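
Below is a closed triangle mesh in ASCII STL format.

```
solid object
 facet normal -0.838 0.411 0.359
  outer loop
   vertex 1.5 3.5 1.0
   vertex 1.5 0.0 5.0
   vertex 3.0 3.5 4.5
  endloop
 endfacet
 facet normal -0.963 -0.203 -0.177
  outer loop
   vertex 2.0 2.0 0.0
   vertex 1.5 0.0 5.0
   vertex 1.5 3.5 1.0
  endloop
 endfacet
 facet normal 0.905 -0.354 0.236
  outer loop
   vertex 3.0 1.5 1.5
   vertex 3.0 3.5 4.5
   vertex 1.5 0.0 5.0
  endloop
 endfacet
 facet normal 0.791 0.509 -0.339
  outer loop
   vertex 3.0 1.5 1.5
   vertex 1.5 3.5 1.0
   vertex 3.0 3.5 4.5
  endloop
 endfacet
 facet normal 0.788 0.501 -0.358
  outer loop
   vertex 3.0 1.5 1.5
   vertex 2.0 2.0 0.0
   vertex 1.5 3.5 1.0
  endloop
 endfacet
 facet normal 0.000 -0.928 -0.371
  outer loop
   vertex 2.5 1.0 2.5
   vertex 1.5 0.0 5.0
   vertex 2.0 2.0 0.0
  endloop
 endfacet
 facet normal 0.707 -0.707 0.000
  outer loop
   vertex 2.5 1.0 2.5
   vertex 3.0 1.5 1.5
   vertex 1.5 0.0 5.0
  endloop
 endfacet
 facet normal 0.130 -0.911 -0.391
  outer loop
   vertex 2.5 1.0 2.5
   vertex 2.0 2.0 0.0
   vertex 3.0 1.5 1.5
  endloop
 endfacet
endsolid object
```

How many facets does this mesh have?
8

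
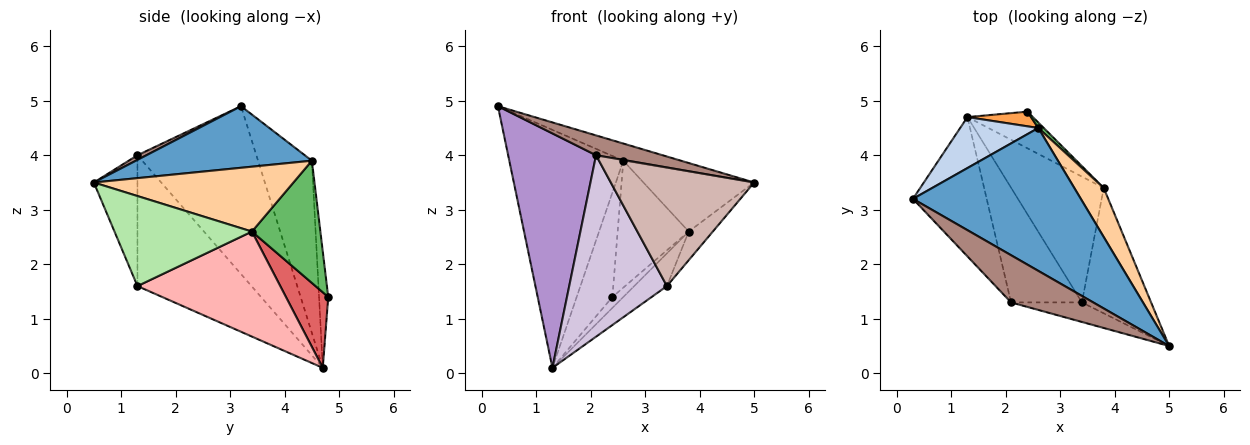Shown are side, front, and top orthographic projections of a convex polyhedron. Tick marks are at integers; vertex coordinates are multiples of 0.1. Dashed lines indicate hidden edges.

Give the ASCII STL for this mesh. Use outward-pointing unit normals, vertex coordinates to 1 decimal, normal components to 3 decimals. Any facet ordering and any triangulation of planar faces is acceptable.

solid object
 facet normal 0.342 0.112 0.933
  outer loop
   vertex 2.6 4.5 3.9
   vertex 0.3 3.2 4.9
   vertex 5.0 0.5 3.5
  endloop
 endfacet
 facet normal -0.419 0.888 0.190
  outer loop
   vertex 2.6 4.5 3.9
   vertex 1.3 4.7 0.1
   vertex 0.3 3.2 4.9
  endloop
 endfacet
 facet normal -0.247 0.960 0.135
  outer loop
   vertex 2.6 4.5 3.9
   vertex 2.4 4.8 1.4
   vertex 1.3 4.7 0.1
  endloop
 endfacet
 facet normal 0.813 0.451 0.369
  outer loop
   vertex 3.8 3.4 2.6
   vertex 2.6 4.5 3.9
   vertex 5.0 0.5 3.5
  endloop
 endfacet
 facet normal 0.693 0.720 0.031
  outer loop
   vertex 3.8 3.4 2.6
   vertex 2.4 4.8 1.4
   vertex 2.6 4.5 3.9
  endloop
 endfacet
 facet normal 0.785 0.138 -0.603
  outer loop
   vertex 3.8 3.4 2.6
   vertex 5.0 0.5 3.5
   vertex 3.4 1.3 1.6
  endloop
 endfacet
 facet normal 0.742 0.191 -0.643
  outer loop
   vertex 3.8 3.4 2.6
   vertex 1.3 4.7 0.1
   vertex 2.4 4.8 1.4
  endloop
 endfacet
 facet normal 0.740 0.169 -0.651
  outer loop
   vertex 3.8 3.4 2.6
   vertex 3.4 1.3 1.6
   vertex 1.3 4.7 0.1
  endloop
 endfacet
 facet normal -0.758 -0.561 -0.333
  outer loop
   vertex 2.1 1.3 4.0
   vertex 0.3 3.2 4.9
   vertex 1.3 4.7 0.1
  endloop
 endfacet
 facet normal -0.702 -0.602 -0.380
  outer loop
   vertex 2.1 1.3 4.0
   vertex 1.3 4.7 0.1
   vertex 3.4 1.3 1.6
  endloop
 endfacet
 facet normal 0.052 -0.387 0.921
  outer loop
   vertex 2.1 1.3 4.0
   vertex 5.0 0.5 3.5
   vertex 0.3 3.2 4.9
  endloop
 endfacet
 facet normal -0.288 -0.945 -0.156
  outer loop
   vertex 2.1 1.3 4.0
   vertex 3.4 1.3 1.6
   vertex 5.0 0.5 3.5
  endloop
 endfacet
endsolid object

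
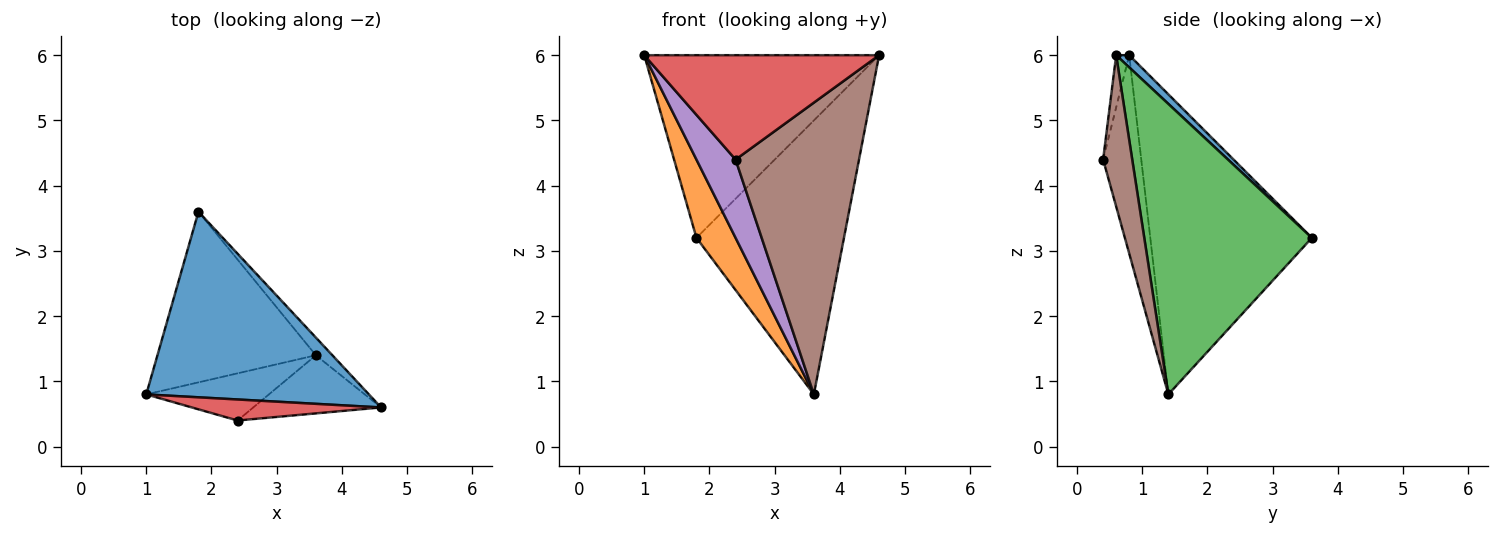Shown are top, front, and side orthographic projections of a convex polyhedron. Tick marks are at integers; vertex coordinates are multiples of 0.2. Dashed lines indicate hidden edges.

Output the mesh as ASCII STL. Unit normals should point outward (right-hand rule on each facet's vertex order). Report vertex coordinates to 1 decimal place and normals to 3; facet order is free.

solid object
 facet normal 0.039 0.701 0.712
  outer loop
   vertex 1.8 3.6 3.2
   vertex 1.0 0.8 6.0
   vertex 4.6 0.6 6.0
  endloop
 endfacet
 facet normal -0.865 -0.209 -0.457
  outer loop
   vertex 3.6 1.4 0.8
   vertex 1.0 0.8 6.0
   vertex 1.8 3.6 3.2
  endloop
 endfacet
 facet normal 0.750 0.660 -0.043
  outer loop
   vertex 3.6 1.4 0.8
   vertex 1.8 3.6 3.2
   vertex 4.6 0.6 6.0
  endloop
 endfacet
 facet normal -0.054 -0.979 0.197
  outer loop
   vertex 2.4 0.4 4.4
   vertex 4.6 0.6 6.0
   vertex 1.0 0.8 6.0
  endloop
 endfacet
 facet normal -0.641 -0.658 -0.396
  outer loop
   vertex 2.4 0.4 4.4
   vertex 1.0 0.8 6.0
   vertex 3.6 1.4 0.8
  endloop
 endfacet
 facet normal 0.225 -0.956 -0.190
  outer loop
   vertex 2.4 0.4 4.4
   vertex 3.6 1.4 0.8
   vertex 4.6 0.6 6.0
  endloop
 endfacet
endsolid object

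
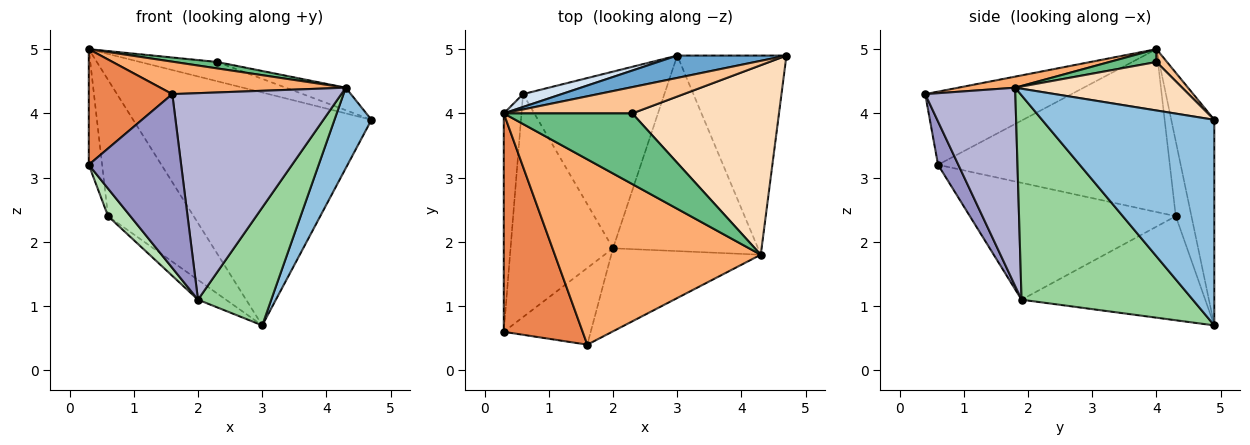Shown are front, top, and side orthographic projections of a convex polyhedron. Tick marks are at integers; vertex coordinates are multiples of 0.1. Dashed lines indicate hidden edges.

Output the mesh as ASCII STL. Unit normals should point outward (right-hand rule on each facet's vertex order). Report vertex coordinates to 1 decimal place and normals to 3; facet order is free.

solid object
 facet normal -0.177 0.980 0.094
  outer loop
   vertex 3.0 4.9 0.7
   vertex 0.3 4.0 5.0
   vertex 4.7 4.9 3.9
  endloop
 endfacet
 facet normal 0.868 -0.186 -0.461
  outer loop
   vertex 4.3 1.8 4.4
   vertex 3.0 4.9 0.7
   vertex 4.7 4.9 3.9
  endloop
 endfacet
 facet normal -0.993 0.057 -0.108
  outer loop
   vertex 0.6 4.3 2.4
   vertex 0.3 0.6 3.2
   vertex 0.3 4.0 5.0
  endloop
 endfacet
 facet normal -0.179 0.979 0.092
  outer loop
   vertex 0.6 4.3 2.4
   vertex 0.3 4.0 5.0
   vertex 3.0 4.9 0.7
  endloop
 endfacet
 facet normal -0.634 -0.362 0.683
  outer loop
   vertex 1.6 0.4 4.3
   vertex 0.3 4.0 5.0
   vertex 0.3 0.6 3.2
  endloop
 endfacet
 facet normal 0.053 -0.172 0.984
  outer loop
   vertex 1.6 0.4 4.3
   vertex 4.3 1.8 4.4
   vertex 0.3 4.0 5.0
  endloop
 endfacet
 facet normal 0.080 0.589 0.804
  outer loop
   vertex 2.3 4.0 4.8
   vertex 4.7 4.9 3.9
   vertex 0.3 4.0 5.0
  endloop
 endfacet
 facet normal 0.312 0.112 0.944
  outer loop
   vertex 2.3 4.0 4.8
   vertex 4.3 1.8 4.4
   vertex 4.7 4.9 3.9
  endloop
 endfacet
 facet normal 0.099 -0.090 0.991
  outer loop
   vertex 2.3 4.0 4.8
   vertex 0.3 4.0 5.0
   vertex 4.3 1.8 4.4
  endloop
 endfacet
 facet normal 0.770 -0.329 -0.547
  outer loop
   vertex 2.0 1.9 1.1
   vertex 3.0 4.9 0.7
   vertex 4.3 1.8 4.4
  endloop
 endfacet
 facet normal -0.749 -0.081 -0.657
  outer loop
   vertex 2.0 1.9 1.1
   vertex 0.3 0.6 3.2
   vertex 0.6 4.3 2.4
  endloop
 endfacet
 facet normal -0.591 0.090 -0.802
  outer loop
   vertex 2.0 1.9 1.1
   vertex 0.6 4.3 2.4
   vertex 3.0 4.9 0.7
  endloop
 endfacet
 facet normal 0.197 -0.897 -0.396
  outer loop
   vertex 2.0 1.9 1.1
   vertex 1.6 0.4 4.3
   vertex 0.3 0.6 3.2
  endloop
 endfacet
 facet normal 0.444 -0.832 -0.334
  outer loop
   vertex 2.0 1.9 1.1
   vertex 4.3 1.8 4.4
   vertex 1.6 0.4 4.3
  endloop
 endfacet
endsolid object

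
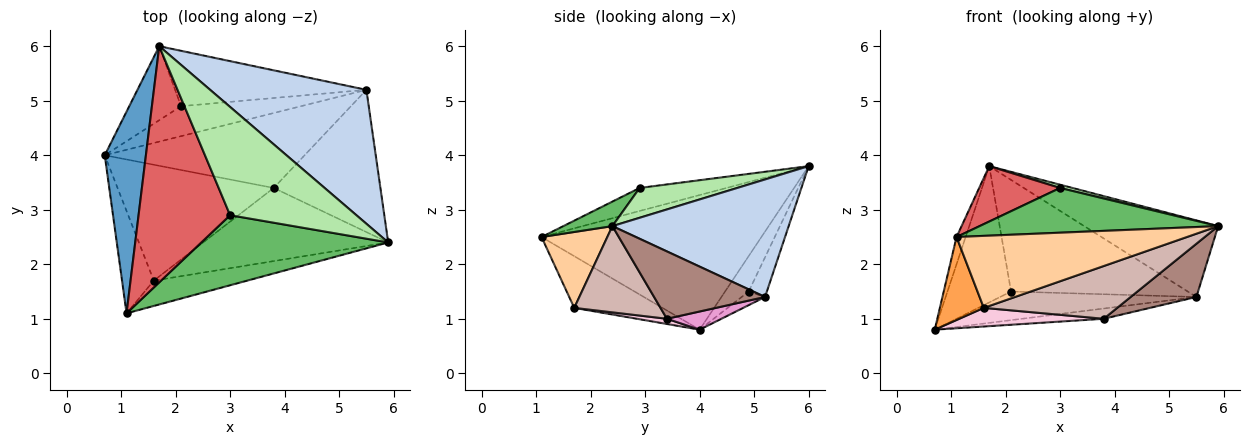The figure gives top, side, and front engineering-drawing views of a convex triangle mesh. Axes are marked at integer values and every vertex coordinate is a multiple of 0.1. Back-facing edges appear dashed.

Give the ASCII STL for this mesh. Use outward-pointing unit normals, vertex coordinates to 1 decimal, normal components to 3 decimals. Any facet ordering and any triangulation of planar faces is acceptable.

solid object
 facet normal -0.956 0.039 0.292
  outer loop
   vertex 1.7 6.0 3.8
   vertex 0.7 4.0 0.8
   vertex 1.1 1.1 2.5
  endloop
 endfacet
 facet normal 0.547 0.416 0.727
  outer loop
   vertex 5.5 5.2 1.4
   vertex 1.7 6.0 3.8
   vertex 5.9 2.4 2.7
  endloop
 endfacet
 facet normal -0.784 -0.391 -0.482
  outer loop
   vertex 1.6 1.7 1.2
   vertex 1.1 1.1 2.5
   vertex 0.7 4.0 0.8
  endloop
 endfacet
 facet normal 0.260 -0.911 -0.320
  outer loop
   vertex 1.6 1.7 1.2
   vertex 5.9 2.4 2.7
   vertex 1.1 1.1 2.5
  endloop
 endfacet
 facet normal 0.110 -0.535 0.838
  outer loop
   vertex 3.0 2.9 3.4
   vertex 1.1 1.1 2.5
   vertex 5.9 2.4 2.7
  endloop
 endfacet
 facet normal 0.230 -0.029 0.973
  outer loop
   vertex 3.0 2.9 3.4
   vertex 5.9 2.4 2.7
   vertex 1.7 6.0 3.8
  endloop
 endfacet
 facet normal -0.238 -0.222 0.946
  outer loop
   vertex 3.0 2.9 3.4
   vertex 1.7 6.0 3.8
   vertex 1.1 1.1 2.5
  endloop
 endfacet
 facet normal -0.310 0.835 -0.454
  outer loop
   vertex 2.1 4.9 1.5
   vertex 0.7 4.0 0.8
   vertex 1.7 6.0 3.8
  endloop
 endfacet
 facet normal -0.082 0.688 -0.721
  outer loop
   vertex 2.1 4.9 1.5
   vertex 5.5 5.2 1.4
   vertex 0.7 4.0 0.8
  endloop
 endfacet
 facet normal -0.092 0.892 -0.443
  outer loop
   vertex 2.1 4.9 1.5
   vertex 1.7 6.0 3.8
   vertex 5.5 5.2 1.4
  endloop
 endfacet
 facet normal 0.509 -0.302 -0.806
  outer loop
   vertex 3.8 3.4 1.0
   vertex 5.5 5.2 1.4
   vertex 5.9 2.4 2.7
  endloop
 endfacet
 facet normal 0.354 -0.547 -0.759
  outer loop
   vertex 3.8 3.4 1.0
   vertex 5.9 2.4 2.7
   vertex 1.6 1.7 1.2
  endloop
 endfacet
 facet normal 0.090 0.135 -0.987
  outer loop
   vertex 3.8 3.4 1.0
   vertex 0.7 4.0 0.8
   vertex 5.5 5.2 1.4
  endloop
 endfacet
 facet normal 0.033 -0.159 -0.987
  outer loop
   vertex 3.8 3.4 1.0
   vertex 1.6 1.7 1.2
   vertex 0.7 4.0 0.8
  endloop
 endfacet
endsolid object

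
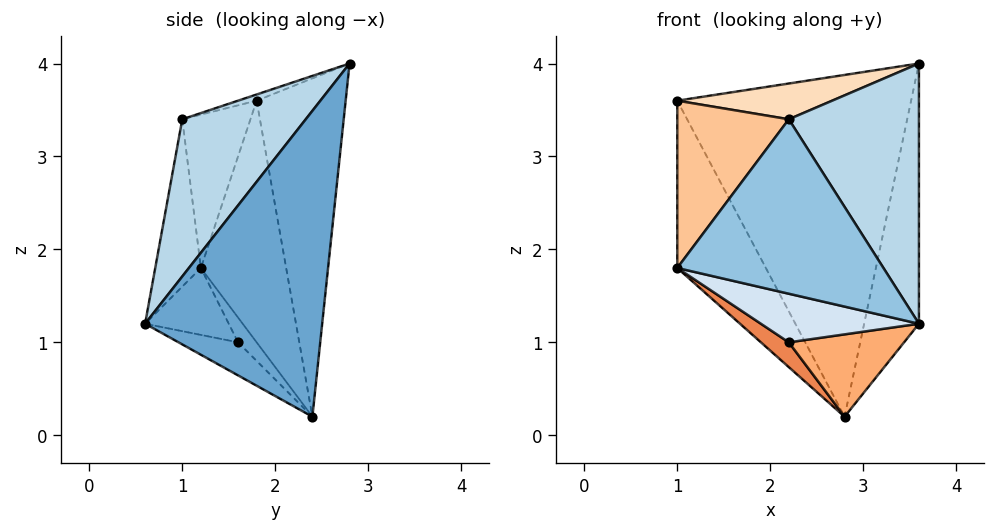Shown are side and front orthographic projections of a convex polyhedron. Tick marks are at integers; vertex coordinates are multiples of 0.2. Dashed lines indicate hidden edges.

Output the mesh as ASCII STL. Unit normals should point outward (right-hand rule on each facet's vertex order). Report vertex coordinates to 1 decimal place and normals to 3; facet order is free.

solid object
 facet normal 0.931 0.288 -0.226
  outer loop
   vertex 2.8 2.4 0.2
   vertex 3.6 2.8 4.0
   vertex 3.6 0.6 1.2
  endloop
 endfacet
 facet normal -0.216 -0.976 0.040
  outer loop
   vertex 2.2 1.0 3.4
   vertex 1.0 1.2 1.8
   vertex 3.6 0.6 1.2
  endloop
 endfacet
 facet normal 0.598 -0.630 0.495
  outer loop
   vertex 2.2 1.0 3.4
   vertex 3.6 0.6 1.2
   vertex 3.6 2.8 4.0
  endloop
 endfacet
 facet normal -0.308 -0.582 -0.753
  outer loop
   vertex 2.2 1.6 1.0
   vertex 3.6 0.6 1.2
   vertex 1.0 1.2 1.8
  endloop
 endfacet
 facet normal -0.347 -0.520 -0.780
  outer loop
   vertex 2.2 1.6 1.0
   vertex 1.0 1.2 1.8
   vertex 2.8 2.4 0.2
  endloop
 endfacet
 facet normal -0.289 -0.560 -0.777
  outer loop
   vertex 2.2 1.6 1.0
   vertex 2.8 2.4 0.2
   vertex 3.6 0.6 1.2
  endloop
 endfacet
 facet normal -0.502 -0.821 0.274
  outer loop
   vertex 1.0 1.8 3.6
   vertex 1.0 1.2 1.8
   vertex 2.2 1.0 3.4
  endloop
 endfacet
 facet normal -0.035 -0.291 0.956
  outer loop
   vertex 1.0 1.8 3.6
   vertex 2.2 1.0 3.4
   vertex 3.6 2.8 4.0
  endloop
 endfacet
 facet normal -0.674 0.700 -0.233
  outer loop
   vertex 1.0 1.8 3.6
   vertex 2.8 2.4 0.2
   vertex 1.0 1.2 1.8
  endloop
 endfacet
 facet normal -0.356 0.934 -0.023
  outer loop
   vertex 1.0 1.8 3.6
   vertex 3.6 2.8 4.0
   vertex 2.8 2.4 0.2
  endloop
 endfacet
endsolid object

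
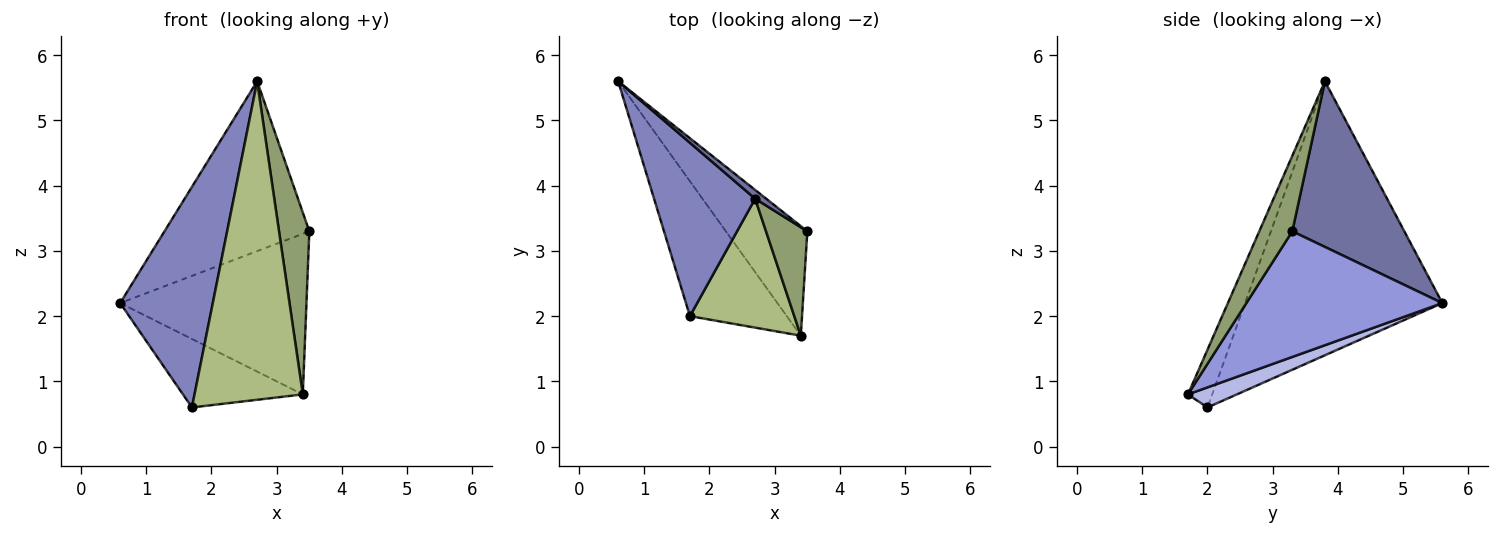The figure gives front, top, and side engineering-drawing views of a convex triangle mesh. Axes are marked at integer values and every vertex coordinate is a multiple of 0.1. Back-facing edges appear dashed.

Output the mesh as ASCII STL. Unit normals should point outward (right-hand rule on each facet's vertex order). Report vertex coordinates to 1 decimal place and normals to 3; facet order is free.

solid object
 facet normal 0.611 0.790 0.041
  outer loop
   vertex 2.7 3.8 5.6
   vertex 3.5 3.3 3.3
   vertex 0.6 5.6 2.2
  endloop
 endfacet
 facet normal -0.859 -0.403 0.317
  outer loop
   vertex 2.7 3.8 5.6
   vertex 0.6 5.6 2.2
   vertex 1.7 2.0 0.6
  endloop
 endfacet
 facet normal 0.656 0.624 -0.425
  outer loop
   vertex 3.4 1.7 0.8
   vertex 0.6 5.6 2.2
   vertex 3.5 3.3 3.3
  endloop
 endfacet
 facet normal 0.182 0.445 -0.877
  outer loop
   vertex 3.4 1.7 0.8
   vertex 1.7 2.0 0.6
   vertex 0.6 5.6 2.2
  endloop
 endfacet
 facet normal 0.683 -0.627 0.374
  outer loop
   vertex 3.4 1.7 0.8
   vertex 3.5 3.3 3.3
   vertex 2.7 3.8 5.6
  endloop
 endfacet
 facet normal -0.203 -0.908 0.367
  outer loop
   vertex 3.4 1.7 0.8
   vertex 2.7 3.8 5.6
   vertex 1.7 2.0 0.6
  endloop
 endfacet
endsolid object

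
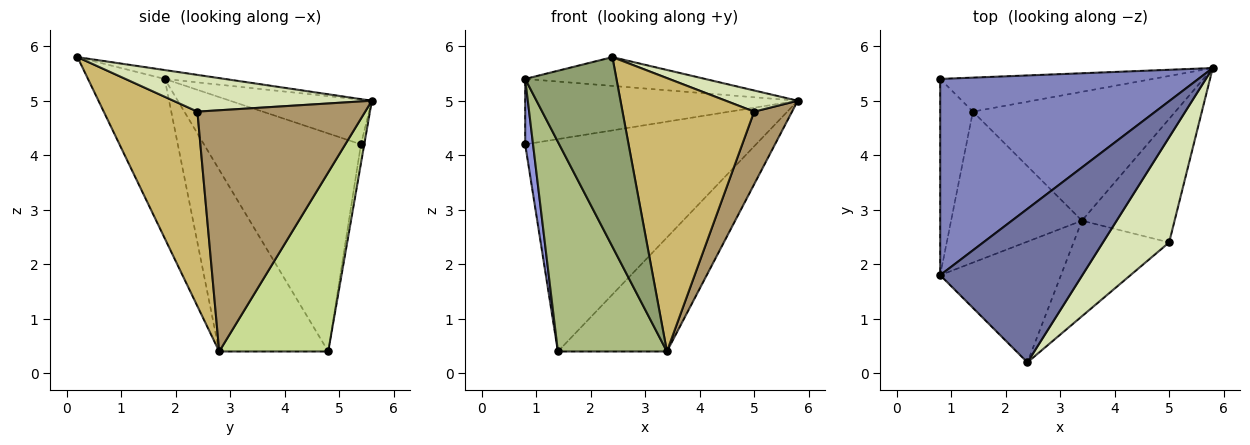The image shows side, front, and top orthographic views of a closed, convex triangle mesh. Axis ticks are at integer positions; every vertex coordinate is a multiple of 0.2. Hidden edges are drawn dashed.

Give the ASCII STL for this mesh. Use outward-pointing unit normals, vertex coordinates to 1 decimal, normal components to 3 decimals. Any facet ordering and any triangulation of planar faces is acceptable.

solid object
 facet normal -0.061 0.184 0.981
  outer loop
   vertex 2.4 0.2 5.8
   vertex 5.8 5.6 5.0
   vertex 0.8 1.8 5.4
  endloop
 endfacet
 facet normal -0.162 0.312 0.936
  outer loop
   vertex 0.8 5.4 4.2
   vertex 0.8 1.8 5.4
   vertex 5.8 5.6 5.0
  endloop
 endfacet
 facet normal -0.988 -0.049 -0.148
  outer loop
   vertex 0.8 5.4 4.2
   vertex 1.4 4.8 0.4
   vertex 0.8 1.8 5.4
  endloop
 endfacet
 facet normal -0.014 0.987 -0.158
  outer loop
   vertex 0.8 5.4 4.2
   vertex 5.8 5.6 5.0
   vertex 1.4 4.8 0.4
  endloop
 endfacet
 facet normal -0.578 -0.688 -0.438
  outer loop
   vertex 3.4 2.8 0.4
   vertex 2.4 0.2 5.8
   vertex 0.8 1.8 5.4
  endloop
 endfacet
 facet normal -0.630 -0.630 -0.454
  outer loop
   vertex 3.4 2.8 0.4
   vertex 0.8 1.8 5.4
   vertex 1.4 4.8 0.4
  endloop
 endfacet
 facet normal 0.552 0.552 -0.624
  outer loop
   vertex 3.4 2.8 0.4
   vertex 1.4 4.8 0.4
   vertex 5.8 5.6 5.0
  endloop
 endfacet
 facet normal 0.478 -0.173 0.861
  outer loop
   vertex 5.0 2.4 4.8
   vertex 5.8 5.6 5.0
   vertex 2.4 0.2 5.8
  endloop
 endfacet
 facet normal 0.913 -0.206 -0.351
  outer loop
   vertex 5.0 2.4 4.8
   vertex 3.4 2.8 0.4
   vertex 5.8 5.6 5.0
  endloop
 endfacet
 facet normal 0.558 -0.784 -0.274
  outer loop
   vertex 5.0 2.4 4.8
   vertex 2.4 0.2 5.8
   vertex 3.4 2.8 0.4
  endloop
 endfacet
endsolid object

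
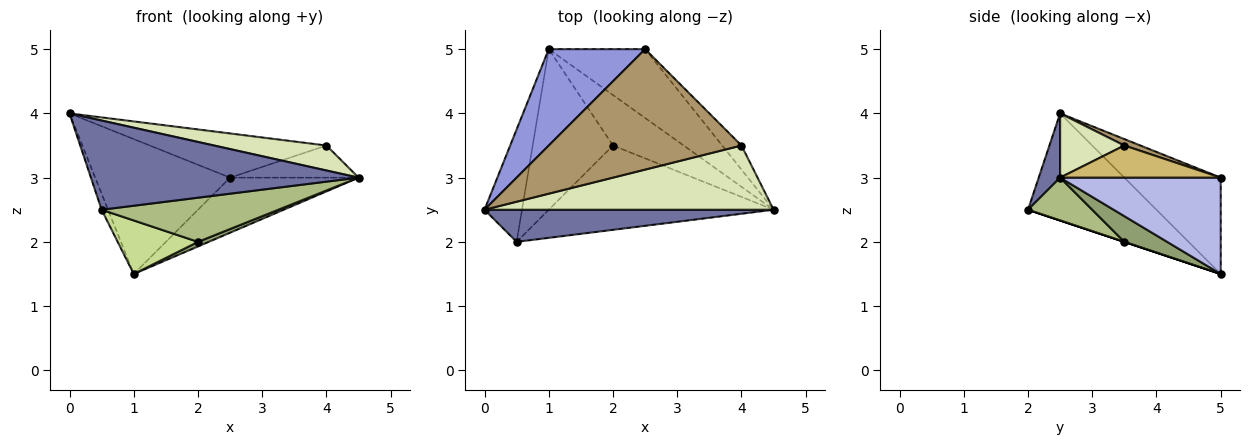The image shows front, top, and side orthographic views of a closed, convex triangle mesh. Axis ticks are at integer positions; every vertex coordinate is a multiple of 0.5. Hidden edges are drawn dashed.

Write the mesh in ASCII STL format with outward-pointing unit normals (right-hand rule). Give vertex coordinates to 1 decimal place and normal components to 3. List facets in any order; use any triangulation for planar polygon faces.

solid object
 facet normal 0.075 -0.938 0.338
  outer loop
   vertex 0.5 2.0 2.5
   vertex 4.5 2.5 3.0
   vertex 0.0 2.5 4.0
  endloop
 endfacet
 facet normal -0.943 0.047 -0.330
  outer loop
   vertex 0.5 2.0 2.5
   vertex 0.0 2.5 4.0
   vertex 1.0 5.0 1.5
  endloop
 endfacet
 facet normal -0.503 0.704 0.503
  outer loop
   vertex 2.5 5.0 3.0
   vertex 1.0 5.0 1.5
   vertex 0.0 2.5 4.0
  endloop
 endfacet
 facet normal 0.615 0.492 -0.615
  outer loop
   vertex 2.5 5.0 3.0
   vertex 4.5 2.5 3.0
   vertex 1.0 5.0 1.5
  endloop
 endfacet
 facet normal 0.341 -0.085 -0.936
  outer loop
   vertex 2.0 3.5 2.0
   vertex 1.0 5.0 1.5
   vertex 4.5 2.5 3.0
  endloop
 endfacet
 facet normal 0.166 -0.458 -0.873
  outer loop
   vertex 2.0 3.5 2.0
   vertex 4.5 2.5 3.0
   vertex 0.5 2.0 2.5
  endloop
 endfacet
 facet normal 0.000 -0.316 -0.949
  outer loop
   vertex 2.0 3.5 2.0
   vertex 0.5 2.0 2.5
   vertex 1.0 5.0 1.5
  endloop
 endfacet
 facet normal 0.203 -0.355 0.913
  outer loop
   vertex 4.0 3.5 3.5
   vertex 0.0 2.5 4.0
   vertex 4.5 2.5 3.0
  endloop
 endfacet
 facet normal 0.031 0.344 0.938
  outer loop
   vertex 4.0 3.5 3.5
   vertex 2.5 5.0 3.0
   vertex 0.0 2.5 4.0
  endloop
 endfacet
 facet normal 0.707 0.566 -0.424
  outer loop
   vertex 4.0 3.5 3.5
   vertex 4.5 2.5 3.0
   vertex 2.5 5.0 3.0
  endloop
 endfacet
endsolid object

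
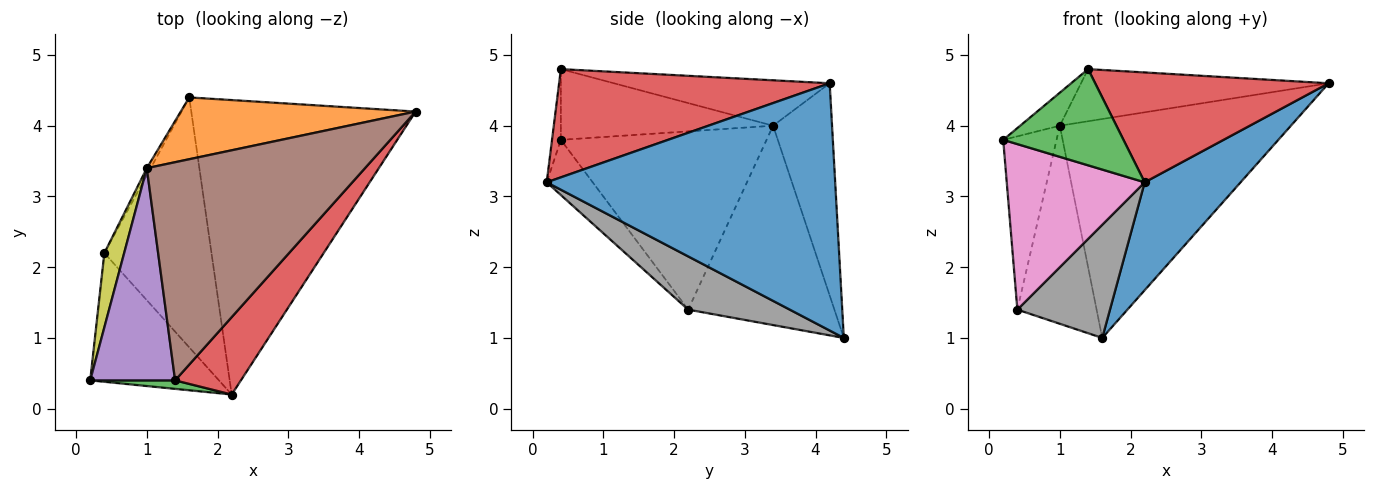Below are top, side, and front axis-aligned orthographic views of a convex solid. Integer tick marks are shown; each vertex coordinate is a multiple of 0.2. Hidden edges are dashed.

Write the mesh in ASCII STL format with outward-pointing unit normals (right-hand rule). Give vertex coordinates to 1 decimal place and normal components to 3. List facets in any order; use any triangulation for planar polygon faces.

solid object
 facet normal 0.719 -0.239 -0.652
  outer loop
   vertex 2.2 0.2 3.2
   vertex 1.6 4.4 1.0
   vertex 4.8 4.2 4.6
  endloop
 endfacet
 facet normal -0.238 0.935 0.264
  outer loop
   vertex 1.0 3.4 4.0
   vertex 4.8 4.2 4.6
   vertex 1.6 4.4 1.0
  endloop
 endfacet
 facet normal -0.073 -0.993 0.088
  outer loop
   vertex 1.4 0.4 4.8
   vertex 0.2 0.4 3.8
   vertex 2.2 0.2 3.2
  endloop
 endfacet
 facet normal 0.688 -0.593 0.418
  outer loop
   vertex 1.4 0.4 4.8
   vertex 2.2 0.2 3.2
   vertex 4.8 4.2 4.6
  endloop
 endfacet
 facet normal -0.636 0.119 0.763
  outer loop
   vertex 1.4 0.4 4.8
   vertex 1.0 3.4 4.0
   vertex 0.2 0.4 3.8
  endloop
 endfacet
 facet normal -0.198 0.228 0.953
  outer loop
   vertex 1.4 0.4 4.8
   vertex 4.8 4.2 4.6
   vertex 1.0 3.4 4.0
  endloop
 endfacet
 facet normal -0.254 -0.763 -0.594
  outer loop
   vertex 0.4 2.2 1.4
   vertex 2.2 0.2 3.2
   vertex 0.2 0.4 3.8
  endloop
 endfacet
 facet normal 0.412 -0.376 -0.830
  outer loop
   vertex 0.4 2.2 1.4
   vertex 1.6 4.4 1.0
   vertex 2.2 0.2 3.2
  endloop
 endfacet
 facet normal -0.962 0.250 0.107
  outer loop
   vertex 0.4 2.2 1.4
   vertex 0.2 0.4 3.8
   vertex 1.0 3.4 4.0
  endloop
 endfacet
 facet normal -0.879 0.476 -0.017
  outer loop
   vertex 0.4 2.2 1.4
   vertex 1.0 3.4 4.0
   vertex 1.6 4.4 1.0
  endloop
 endfacet
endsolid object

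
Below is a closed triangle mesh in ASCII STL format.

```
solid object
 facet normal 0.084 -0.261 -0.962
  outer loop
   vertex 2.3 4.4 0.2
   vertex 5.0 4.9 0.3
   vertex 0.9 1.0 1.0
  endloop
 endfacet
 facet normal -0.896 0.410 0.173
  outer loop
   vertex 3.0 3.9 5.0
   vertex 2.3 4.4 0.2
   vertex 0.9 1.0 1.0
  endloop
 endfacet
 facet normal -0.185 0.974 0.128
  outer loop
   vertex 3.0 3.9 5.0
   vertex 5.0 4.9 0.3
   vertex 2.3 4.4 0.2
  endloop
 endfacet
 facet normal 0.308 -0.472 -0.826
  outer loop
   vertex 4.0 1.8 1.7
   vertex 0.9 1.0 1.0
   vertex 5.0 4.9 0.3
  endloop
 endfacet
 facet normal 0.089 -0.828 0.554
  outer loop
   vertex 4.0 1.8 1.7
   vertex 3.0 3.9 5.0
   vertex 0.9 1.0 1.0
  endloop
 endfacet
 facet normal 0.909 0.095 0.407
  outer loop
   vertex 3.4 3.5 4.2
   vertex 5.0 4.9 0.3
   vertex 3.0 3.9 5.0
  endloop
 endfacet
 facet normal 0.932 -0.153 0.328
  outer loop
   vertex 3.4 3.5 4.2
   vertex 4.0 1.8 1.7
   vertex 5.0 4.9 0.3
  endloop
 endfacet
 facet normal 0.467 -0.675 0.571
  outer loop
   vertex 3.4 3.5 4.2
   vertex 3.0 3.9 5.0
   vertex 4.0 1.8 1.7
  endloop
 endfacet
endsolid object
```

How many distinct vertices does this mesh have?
6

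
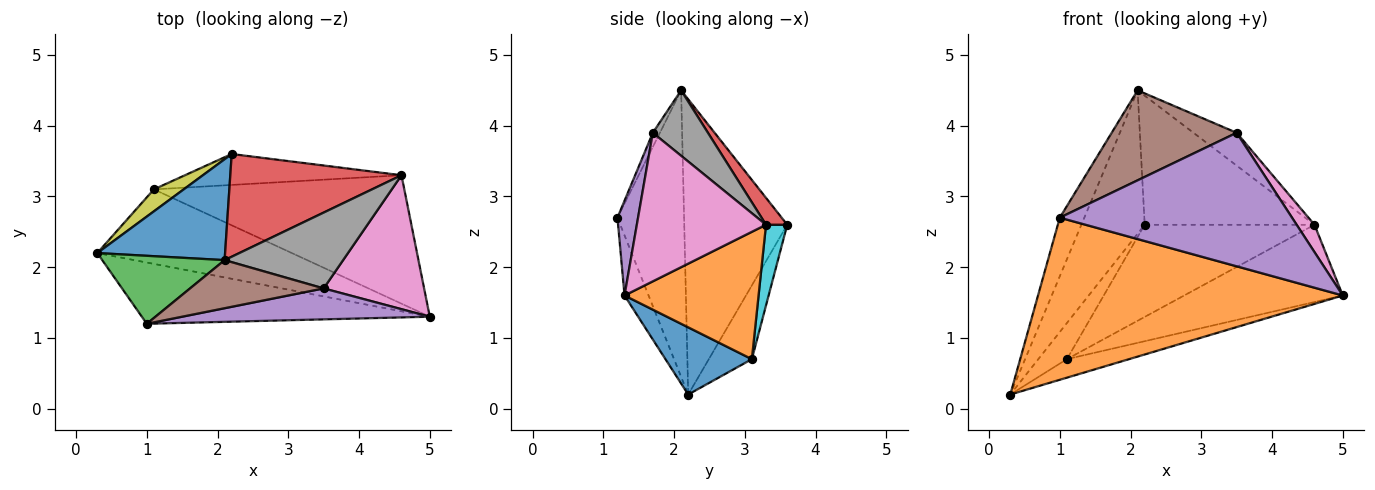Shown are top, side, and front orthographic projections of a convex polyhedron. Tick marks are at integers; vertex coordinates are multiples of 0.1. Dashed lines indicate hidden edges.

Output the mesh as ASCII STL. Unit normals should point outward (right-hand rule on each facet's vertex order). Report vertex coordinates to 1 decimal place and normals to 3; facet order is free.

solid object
 facet normal -0.799 0.492 0.346
  outer loop
   vertex 2.1 2.1 4.5
   vertex 2.2 3.6 2.6
   vertex 0.3 2.2 0.2
  endloop
 endfacet
 facet normal -0.074 -0.933 -0.353
  outer loop
   vertex 1.0 1.2 2.7
   vertex 0.3 2.2 0.2
   vertex 5.0 1.3 1.6
  endloop
 endfacet
 facet normal -0.871 0.320 0.372
  outer loop
   vertex 1.0 1.2 2.7
   vertex 2.1 2.1 4.5
   vertex 0.3 2.2 0.2
  endloop
 endfacet
 facet normal 0.097 0.779 0.620
  outer loop
   vertex 4.6 3.3 2.6
   vertex 2.2 3.6 2.6
   vertex 2.1 2.1 4.5
  endloop
 endfacet
 facet normal 0.086 -0.971 0.225
  outer loop
   vertex 3.5 1.7 3.9
   vertex 1.0 1.2 2.7
   vertex 5.0 1.3 1.6
  endloop
 endfacet
 facet normal -0.050 -0.881 0.471
  outer loop
   vertex 3.5 1.7 3.9
   vertex 2.1 2.1 4.5
   vertex 1.0 1.2 2.7
  endloop
 endfacet
 facet normal 0.823 -0.114 0.557
  outer loop
   vertex 3.5 1.7 3.9
   vertex 5.0 1.3 1.6
   vertex 4.6 3.3 2.6
  endloop
 endfacet
 facet normal 0.452 0.354 0.819
  outer loop
   vertex 3.5 1.7 3.9
   vertex 4.6 3.3 2.6
   vertex 2.1 2.1 4.5
  endloop
 endfacet
 facet normal -0.789 0.524 0.319
  outer loop
   vertex 1.1 3.1 0.7
   vertex 0.3 2.2 0.2
   vertex 2.2 3.6 2.6
  endloop
 endfacet
 facet normal 0.118 0.941 -0.316
  outer loop
   vertex 1.1 3.1 0.7
   vertex 2.2 3.6 2.6
   vertex 4.6 3.3 2.6
  endloop
 endfacet
 facet normal 0.318 0.229 -0.920
  outer loop
   vertex 1.1 3.1 0.7
   vertex 5.0 1.3 1.6
   vertex 0.3 2.2 0.2
  endloop
 endfacet
 facet normal 0.399 0.473 -0.786
  outer loop
   vertex 1.1 3.1 0.7
   vertex 4.6 3.3 2.6
   vertex 5.0 1.3 1.6
  endloop
 endfacet
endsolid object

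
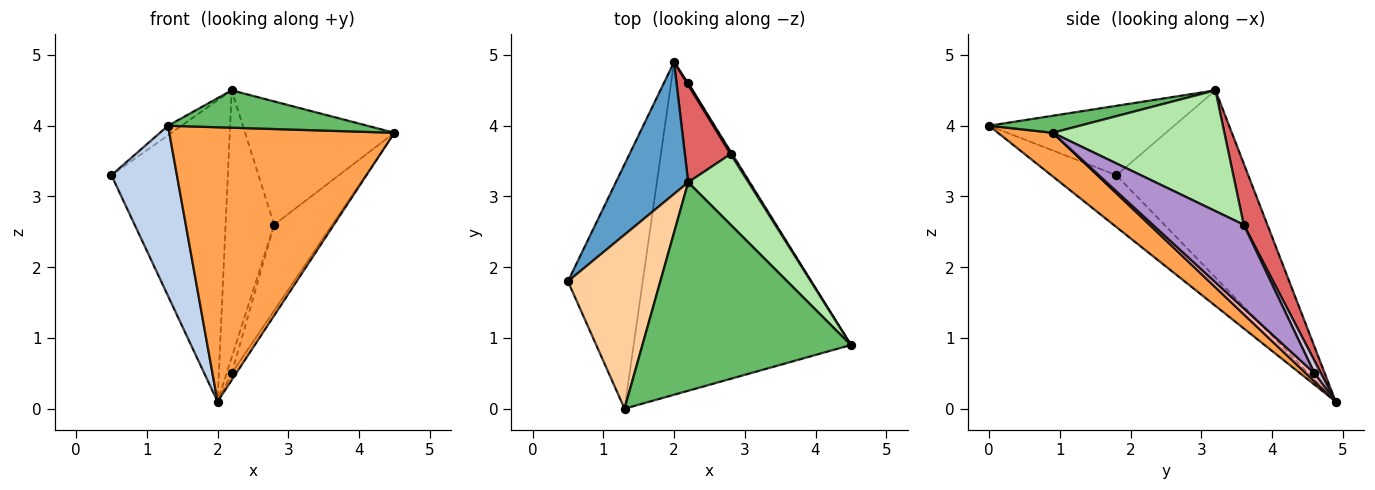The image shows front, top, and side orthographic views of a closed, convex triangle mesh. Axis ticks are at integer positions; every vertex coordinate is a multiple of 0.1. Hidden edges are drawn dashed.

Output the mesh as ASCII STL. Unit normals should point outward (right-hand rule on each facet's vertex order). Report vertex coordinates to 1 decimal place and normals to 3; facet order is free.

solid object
 facet normal -0.720 0.636 0.278
  outer loop
   vertex 2.2 3.2 4.5
   vertex 2.0 4.9 0.1
   vertex 0.5 1.8 3.3
  endloop
 endfacet
 facet normal -0.494 -0.497 -0.713
  outer loop
   vertex 1.3 0.0 4.0
   vertex 0.5 1.8 3.3
   vertex 2.0 4.9 0.1
  endloop
 endfacet
 facet normal 0.153 -0.629 -0.762
  outer loop
   vertex 1.3 0.0 4.0
   vertex 2.0 4.9 0.1
   vertex 4.5 0.9 3.9
  endloop
 endfacet
 facet normal -0.600 0.044 0.799
  outer loop
   vertex 1.3 0.0 4.0
   vertex 2.2 3.2 4.5
   vertex 0.5 1.8 3.3
  endloop
 endfacet
 facet normal 0.080 -0.176 0.981
  outer loop
   vertex 1.3 0.0 4.0
   vertex 4.5 0.9 3.9
   vertex 2.2 3.2 4.5
  endloop
 endfacet
 facet normal 0.706 0.614 0.352
  outer loop
   vertex 2.8 3.6 2.6
   vertex 2.2 3.2 4.5
   vertex 4.5 0.9 3.9
  endloop
 endfacet
 facet normal 0.416 0.854 0.311
  outer loop
   vertex 2.8 3.6 2.6
   vertex 2.0 4.9 0.1
   vertex 2.2 3.2 4.5
  endloop
 endfacet
 facet normal 0.882 0.460 -0.096
  outer loop
   vertex 2.2 4.6 0.5
   vertex 4.5 0.9 3.9
   vertex 2.0 4.9 0.1
  endloop
 endfacet
 facet normal 0.843 0.538 0.015
  outer loop
   vertex 2.2 4.6 0.5
   vertex 2.8 3.6 2.6
   vertex 4.5 0.9 3.9
  endloop
 endfacet
 facet normal 0.786 0.615 0.068
  outer loop
   vertex 2.2 4.6 0.5
   vertex 2.0 4.9 0.1
   vertex 2.8 3.6 2.6
  endloop
 endfacet
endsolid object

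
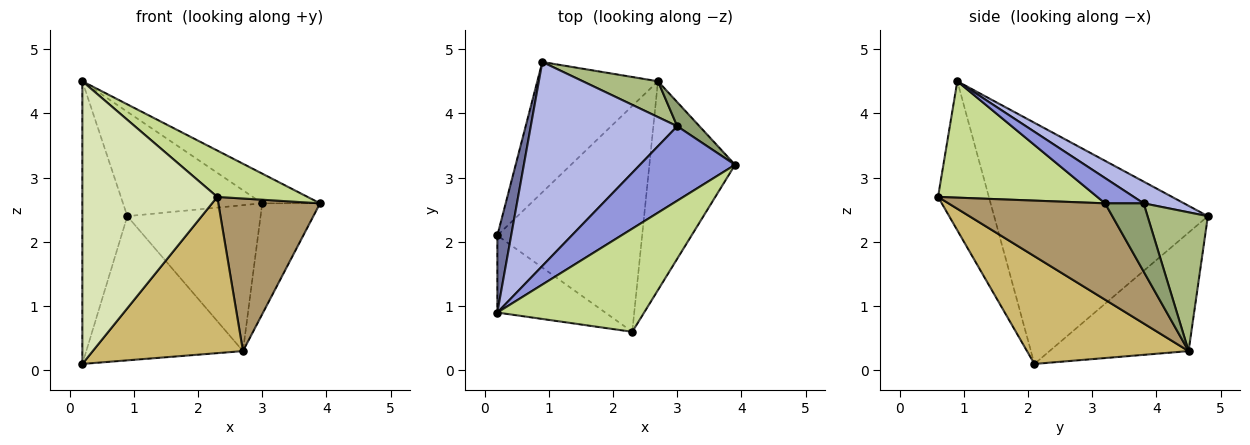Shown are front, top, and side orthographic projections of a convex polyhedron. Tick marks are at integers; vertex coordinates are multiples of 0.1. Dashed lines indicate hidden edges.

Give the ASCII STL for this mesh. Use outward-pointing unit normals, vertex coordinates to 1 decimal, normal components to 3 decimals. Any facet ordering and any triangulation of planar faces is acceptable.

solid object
 facet normal -0.977 0.206 0.056
  outer loop
   vertex 0.2 2.1 0.1
   vertex 0.2 0.9 4.5
   vertex 0.9 4.8 2.4
  endloop
 endfacet
 facet normal -0.550 0.620 -0.560
  outer loop
   vertex 2.7 4.5 0.3
   vertex 0.2 2.1 0.1
   vertex 0.9 4.8 2.4
  endloop
 endfacet
 facet normal 0.240 0.359 0.902
  outer loop
   vertex 3.0 3.8 2.6
   vertex 0.2 0.9 4.5
   vertex 3.9 3.2 2.6
  endloop
 endfacet
 facet normal 0.131 0.452 0.883
  outer loop
   vertex 3.0 3.8 2.6
   vertex 0.9 4.8 2.4
   vertex 0.2 0.9 4.5
  endloop
 endfacet
 facet normal 0.546 0.819 0.178
  outer loop
   vertex 3.0 3.8 2.6
   vertex 3.9 3.2 2.6
   vertex 2.7 4.5 0.3
  endloop
 endfacet
 facet normal 0.403 0.889 0.218
  outer loop
   vertex 3.0 3.8 2.6
   vertex 2.7 4.5 0.3
   vertex 0.9 4.8 2.4
  endloop
 endfacet
 facet normal 0.586 -0.332 0.739
  outer loop
   vertex 2.3 0.6 2.7
   vertex 3.9 3.2 2.6
   vertex 0.2 0.9 4.5
  endloop
 endfacet
 facet normal -0.342 -0.907 -0.247
  outer loop
   vertex 2.3 0.6 2.7
   vertex 0.2 0.9 4.5
   vertex 0.2 2.1 0.1
  endloop
 endfacet
 facet normal 0.672 -0.437 -0.598
  outer loop
   vertex 2.3 0.6 2.7
   vertex 2.7 4.5 0.3
   vertex 3.9 3.2 2.6
  endloop
 endfacet
 facet normal 0.522 -0.485 -0.702
  outer loop
   vertex 2.3 0.6 2.7
   vertex 0.2 2.1 0.1
   vertex 2.7 4.5 0.3
  endloop
 endfacet
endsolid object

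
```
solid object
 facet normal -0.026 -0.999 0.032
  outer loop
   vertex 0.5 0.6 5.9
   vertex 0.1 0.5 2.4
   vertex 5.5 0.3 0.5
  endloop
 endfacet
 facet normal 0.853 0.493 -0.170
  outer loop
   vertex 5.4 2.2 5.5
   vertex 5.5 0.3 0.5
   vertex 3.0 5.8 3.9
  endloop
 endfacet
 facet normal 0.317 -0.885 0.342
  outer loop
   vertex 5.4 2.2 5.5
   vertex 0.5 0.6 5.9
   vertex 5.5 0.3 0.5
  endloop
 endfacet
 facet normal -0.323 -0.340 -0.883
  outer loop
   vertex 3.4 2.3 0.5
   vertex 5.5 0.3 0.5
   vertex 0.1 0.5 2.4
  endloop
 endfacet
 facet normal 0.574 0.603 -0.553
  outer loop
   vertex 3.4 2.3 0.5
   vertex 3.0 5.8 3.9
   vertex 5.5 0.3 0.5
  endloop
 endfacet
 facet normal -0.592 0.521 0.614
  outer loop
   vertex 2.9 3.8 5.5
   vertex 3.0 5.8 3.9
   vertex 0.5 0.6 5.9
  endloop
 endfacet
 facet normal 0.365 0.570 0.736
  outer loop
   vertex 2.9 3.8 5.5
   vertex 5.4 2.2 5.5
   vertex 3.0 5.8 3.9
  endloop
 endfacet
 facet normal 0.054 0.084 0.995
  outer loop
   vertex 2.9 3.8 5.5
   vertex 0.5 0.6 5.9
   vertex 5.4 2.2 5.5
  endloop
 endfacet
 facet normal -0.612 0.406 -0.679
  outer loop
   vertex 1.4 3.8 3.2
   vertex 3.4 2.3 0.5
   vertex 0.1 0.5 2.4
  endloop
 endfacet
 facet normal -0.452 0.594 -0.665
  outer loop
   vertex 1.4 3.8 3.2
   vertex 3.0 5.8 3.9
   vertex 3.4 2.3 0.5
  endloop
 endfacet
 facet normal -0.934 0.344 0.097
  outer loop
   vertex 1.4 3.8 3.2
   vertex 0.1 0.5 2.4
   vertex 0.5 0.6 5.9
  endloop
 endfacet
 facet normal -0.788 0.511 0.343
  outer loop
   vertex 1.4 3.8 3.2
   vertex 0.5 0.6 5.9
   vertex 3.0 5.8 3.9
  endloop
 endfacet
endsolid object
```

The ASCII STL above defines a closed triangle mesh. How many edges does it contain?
18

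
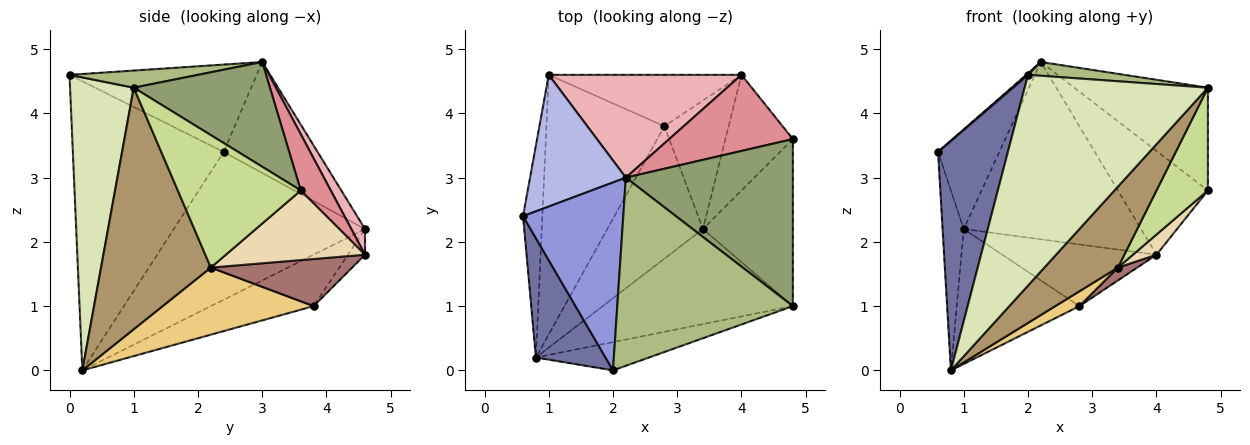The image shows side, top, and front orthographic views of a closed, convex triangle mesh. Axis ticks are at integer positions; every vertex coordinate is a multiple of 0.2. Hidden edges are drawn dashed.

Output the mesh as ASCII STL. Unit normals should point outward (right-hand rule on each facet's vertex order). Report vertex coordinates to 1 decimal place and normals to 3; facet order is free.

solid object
 facet normal -0.887 -0.410 0.213
  outer loop
   vertex 0.8 0.2 0.0
   vertex 2.0 0.0 4.6
   vertex 0.6 2.4 3.4
  endloop
 endfacet
 facet normal -0.986 0.109 -0.129
  outer loop
   vertex 1.0 4.6 2.2
   vertex 0.8 0.2 0.0
   vertex 0.6 2.4 3.4
  endloop
 endfacet
 facet normal -0.657 -0.006 0.754
  outer loop
   vertex 2.2 3.0 4.8
   vertex 0.6 2.4 3.4
   vertex 2.0 0.0 4.6
  endloop
 endfacet
 facet normal -0.679 0.443 0.586
  outer loop
   vertex 2.2 3.0 4.8
   vertex 1.0 4.6 2.2
   vertex 0.6 2.4 3.4
  endloop
 endfacet
 facet normal 0.471 0.462 0.751
  outer loop
   vertex 4.8 1.0 4.4
   vertex 4.8 3.6 2.8
   vertex 2.2 3.0 4.8
  endloop
 endfacet
 facet normal 0.097 -0.073 0.993
  outer loop
   vertex 4.8 1.0 4.4
   vertex 2.2 3.0 4.8
   vertex 2.0 0.0 4.6
  endloop
 endfacet
 facet normal 0.782 -0.327 -0.531
  outer loop
   vertex 4.8 1.0 4.4
   vertex 3.4 2.2 1.6
   vertex 4.8 3.6 2.8
  endloop
 endfacet
 facet normal 0.326 -0.937 -0.126
  outer loop
   vertex 4.8 1.0 4.4
   vertex 2.0 0.0 4.6
   vertex 0.8 0.2 0.0
  endloop
 endfacet
 facet normal 0.695 -0.466 -0.547
  outer loop
   vertex 4.8 1.0 4.4
   vertex 0.8 0.2 0.0
   vertex 3.4 2.2 1.6
  endloop
 endfacet
 facet normal -0.361 0.430 -0.828
  outer loop
   vertex 2.8 3.8 1.0
   vertex 0.8 0.2 0.0
   vertex 1.0 4.6 2.2
  endloop
 endfacet
 facet normal 0.572 -0.091 -0.815
  outer loop
   vertex 2.8 3.8 1.0
   vertex 3.4 2.2 1.6
   vertex 0.8 0.2 0.0
  endloop
 endfacet
 facet normal 0.713 -0.121 -0.691
  outer loop
   vertex 4.0 4.6 1.8
   vertex 4.8 3.6 2.8
   vertex 3.4 2.2 1.6
  endloop
 endfacet
 facet normal 0.589 -0.080 -0.804
  outer loop
   vertex 4.0 4.6 1.8
   vertex 3.4 2.2 1.6
   vertex 2.8 3.8 1.0
  endloop
 endfacet
 facet normal -0.085 0.765 -0.638
  outer loop
   vertex 4.0 4.6 1.8
   vertex 2.8 3.8 1.0
   vertex 1.0 4.6 2.2
  endloop
 endfacet
 facet normal 0.260 0.779 0.571
  outer loop
   vertex 4.0 4.6 1.8
   vertex 2.2 3.0 4.8
   vertex 4.8 3.6 2.8
  endloop
 endfacet
 facet normal 0.067 0.863 0.500
  outer loop
   vertex 4.0 4.6 1.8
   vertex 1.0 4.6 2.2
   vertex 2.2 3.0 4.8
  endloop
 endfacet
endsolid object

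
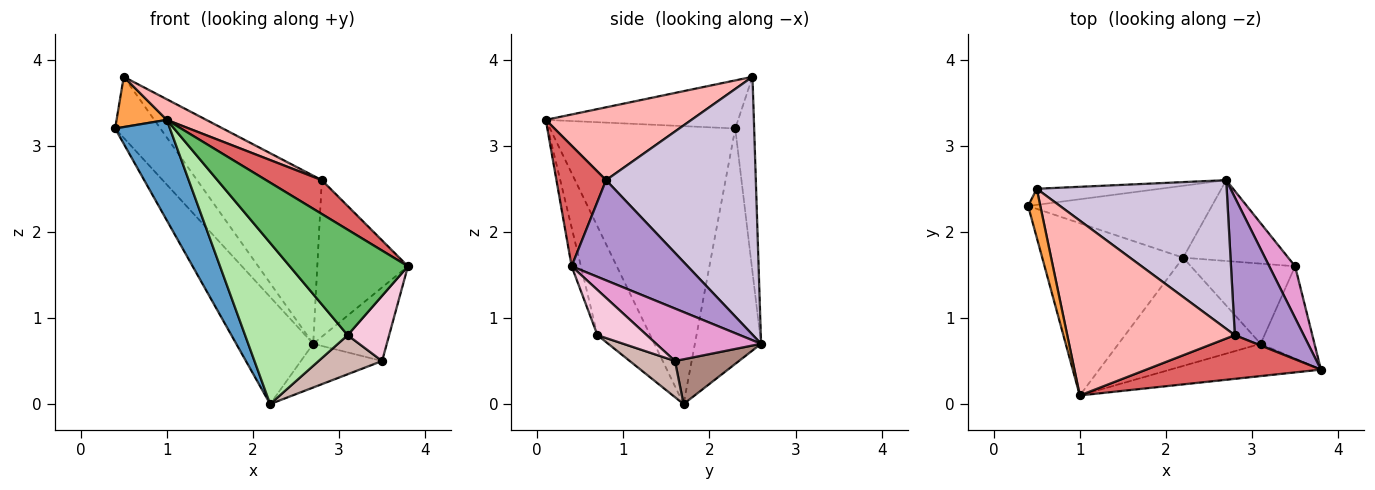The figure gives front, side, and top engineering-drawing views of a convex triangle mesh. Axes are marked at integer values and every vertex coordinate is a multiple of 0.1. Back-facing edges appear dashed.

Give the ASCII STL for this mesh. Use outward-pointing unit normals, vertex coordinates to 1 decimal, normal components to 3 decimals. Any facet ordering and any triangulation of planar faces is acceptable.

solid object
 facet normal -0.862 -0.255 -0.437
  outer loop
   vertex 2.2 1.7 0.0
   vertex 1.0 0.1 3.3
   vertex 0.4 2.3 3.2
  endloop
 endfacet
 facet normal -0.581 0.676 -0.454
  outer loop
   vertex 2.7 2.6 0.7
   vertex 2.2 1.7 0.0
   vertex 0.4 2.3 3.2
  endloop
 endfacet
 facet normal -0.940 -0.245 0.238
  outer loop
   vertex 0.5 2.5 3.8
   vertex 0.4 2.3 3.2
   vertex 1.0 0.1 3.3
  endloop
 endfacet
 facet normal -0.374 0.897 -0.237
  outer loop
   vertex 0.5 2.5 3.8
   vertex 2.7 2.6 0.7
   vertex 0.4 2.3 3.2
  endloop
 endfacet
 facet normal -0.075 -0.954 -0.292
  outer loop
   vertex 3.1 0.7 0.8
   vertex 3.8 0.4 1.6
   vertex 1.0 0.1 3.3
  endloop
 endfacet
 facet normal -0.392 -0.764 -0.513
  outer loop
   vertex 3.1 0.7 0.8
   vertex 1.0 0.1 3.3
   vertex 2.2 1.7 0.0
  endloop
 endfacet
 facet normal 0.479 -0.538 0.694
  outer loop
   vertex 2.8 0.8 2.6
   vertex 1.0 0.1 3.3
   vertex 3.8 0.4 1.6
  endloop
 endfacet
 facet normal 0.396 -0.107 0.912
  outer loop
   vertex 2.8 0.8 2.6
   vertex 0.5 2.5 3.8
   vertex 1.0 0.1 3.3
  endloop
 endfacet
 facet normal 0.693 0.541 0.476
  outer loop
   vertex 2.8 0.8 2.6
   vertex 3.8 0.4 1.6
   vertex 2.7 2.6 0.7
  endloop
 endfacet
 facet normal 0.669 0.557 0.493
  outer loop
   vertex 2.8 0.8 2.6
   vertex 2.7 2.6 0.7
   vertex 0.5 2.5 3.8
  endloop
 endfacet
 facet normal 0.351 0.446 -0.824
  outer loop
   vertex 3.5 1.6 0.5
   vertex 2.2 1.7 0.0
   vertex 2.7 2.6 0.7
  endloop
 endfacet
 facet normal 0.298 -0.418 -0.858
  outer loop
   vertex 3.5 1.6 0.5
   vertex 3.1 0.7 0.8
   vertex 2.2 1.7 0.0
  endloop
 endfacet
 facet normal 0.759 0.533 0.374
  outer loop
   vertex 3.5 1.6 0.5
   vertex 2.7 2.6 0.7
   vertex 3.8 0.4 1.6
  endloop
 endfacet
 facet normal 0.566 -0.476 -0.673
  outer loop
   vertex 3.5 1.6 0.5
   vertex 3.8 0.4 1.6
   vertex 3.1 0.7 0.8
  endloop
 endfacet
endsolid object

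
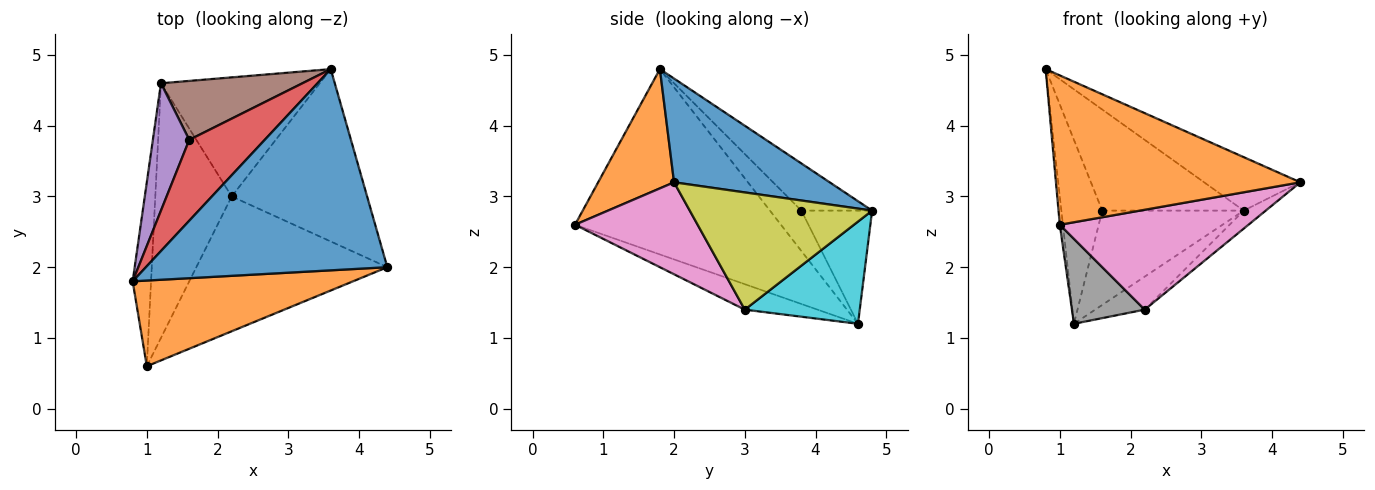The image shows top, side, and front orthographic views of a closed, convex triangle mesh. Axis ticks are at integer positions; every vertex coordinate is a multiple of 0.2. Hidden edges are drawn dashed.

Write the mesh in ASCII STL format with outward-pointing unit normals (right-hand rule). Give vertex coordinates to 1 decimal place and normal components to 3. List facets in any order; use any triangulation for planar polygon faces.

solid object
 facet normal 0.384 0.237 0.893
  outer loop
   vertex 3.6 4.8 2.8
   vertex 0.8 1.8 4.8
   vertex 4.4 2.0 3.2
  endloop
 endfacet
 facet normal 0.260 -0.838 0.480
  outer loop
   vertex 1.0 0.6 2.6
   vertex 4.4 2.0 3.2
   vertex 0.8 1.8 4.8
  endloop
 endfacet
 facet normal -0.995 0.015 -0.099
  outer loop
   vertex 1.0 0.6 2.6
   vertex 0.8 1.8 4.8
   vertex 1.2 4.6 1.2
  endloop
 endfacet
 facet normal -0.364 0.727 0.582
  outer loop
   vertex 1.6 3.8 2.8
   vertex 0.8 1.8 4.8
   vertex 3.6 4.8 2.8
  endloop
 endfacet
 facet normal -0.535 0.695 0.481
  outer loop
   vertex 1.6 3.8 2.8
   vertex 1.2 4.6 1.2
   vertex 0.8 1.8 4.8
  endloop
 endfacet
 facet normal -0.390 0.781 0.488
  outer loop
   vertex 1.6 3.8 2.8
   vertex 3.6 4.8 2.8
   vertex 1.2 4.6 1.2
  endloop
 endfacet
 facet normal 0.361 -0.555 -0.749
  outer loop
   vertex 2.2 3.0 1.4
   vertex 4.4 2.0 3.2
   vertex 1.0 0.6 2.6
  endloop
 endfacet
 facet normal -0.302 -0.302 -0.905
  outer loop
   vertex 2.2 3.0 1.4
   vertex 1.0 0.6 2.6
   vertex 1.2 4.6 1.2
  endloop
 endfacet
 facet normal 0.652 0.079 -0.754
  outer loop
   vertex 2.2 3.0 1.4
   vertex 3.6 4.8 2.8
   vertex 4.4 2.0 3.2
  endloop
 endfacet
 facet normal 0.527 0.227 -0.819
  outer loop
   vertex 2.2 3.0 1.4
   vertex 1.2 4.6 1.2
   vertex 3.6 4.8 2.8
  endloop
 endfacet
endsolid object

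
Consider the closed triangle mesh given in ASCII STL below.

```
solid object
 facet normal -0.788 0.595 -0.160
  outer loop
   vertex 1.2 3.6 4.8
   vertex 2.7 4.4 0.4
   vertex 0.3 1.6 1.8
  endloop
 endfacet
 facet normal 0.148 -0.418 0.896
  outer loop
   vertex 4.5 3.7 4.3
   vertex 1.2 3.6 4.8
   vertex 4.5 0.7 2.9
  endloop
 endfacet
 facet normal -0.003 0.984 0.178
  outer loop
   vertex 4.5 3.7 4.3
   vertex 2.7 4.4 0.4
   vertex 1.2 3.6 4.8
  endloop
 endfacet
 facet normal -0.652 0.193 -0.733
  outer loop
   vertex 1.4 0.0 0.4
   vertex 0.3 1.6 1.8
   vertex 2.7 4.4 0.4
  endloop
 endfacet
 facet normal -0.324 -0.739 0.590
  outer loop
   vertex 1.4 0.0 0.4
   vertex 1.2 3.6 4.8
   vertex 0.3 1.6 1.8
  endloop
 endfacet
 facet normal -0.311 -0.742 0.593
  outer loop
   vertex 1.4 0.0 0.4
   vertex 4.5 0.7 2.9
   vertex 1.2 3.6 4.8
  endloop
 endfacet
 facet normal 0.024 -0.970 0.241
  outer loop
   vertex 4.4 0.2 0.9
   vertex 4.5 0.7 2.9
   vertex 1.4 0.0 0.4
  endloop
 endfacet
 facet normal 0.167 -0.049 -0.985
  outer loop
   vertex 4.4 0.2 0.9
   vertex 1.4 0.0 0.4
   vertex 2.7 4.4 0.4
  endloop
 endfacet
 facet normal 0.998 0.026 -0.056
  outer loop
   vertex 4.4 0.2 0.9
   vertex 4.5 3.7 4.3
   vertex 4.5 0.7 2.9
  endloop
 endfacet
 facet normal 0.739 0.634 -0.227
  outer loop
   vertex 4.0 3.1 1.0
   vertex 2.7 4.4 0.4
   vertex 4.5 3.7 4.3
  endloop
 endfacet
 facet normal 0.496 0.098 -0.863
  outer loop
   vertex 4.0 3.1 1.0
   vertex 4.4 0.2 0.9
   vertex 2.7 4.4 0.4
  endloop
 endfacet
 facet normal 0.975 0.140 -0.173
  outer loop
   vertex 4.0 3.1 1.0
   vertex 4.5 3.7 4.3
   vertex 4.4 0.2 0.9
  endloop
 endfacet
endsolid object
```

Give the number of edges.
18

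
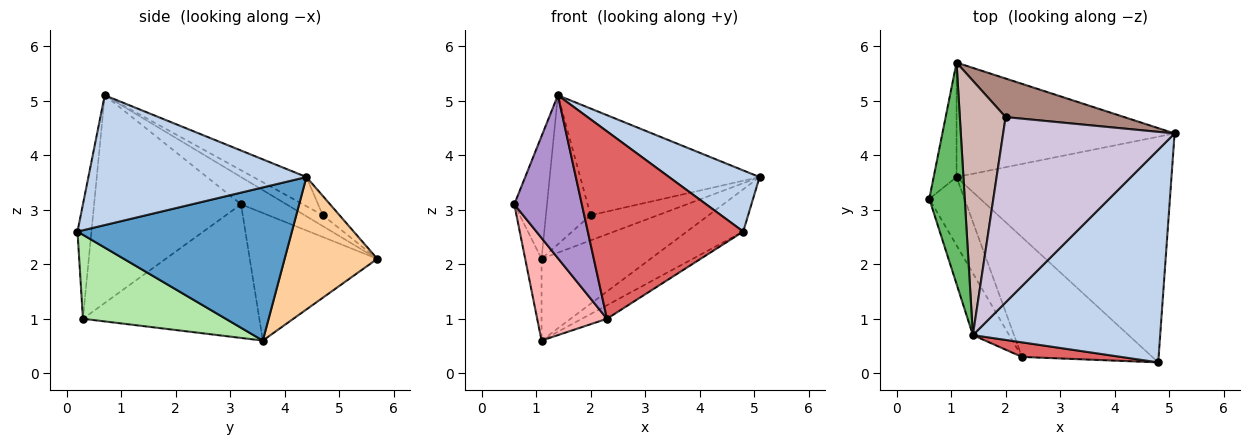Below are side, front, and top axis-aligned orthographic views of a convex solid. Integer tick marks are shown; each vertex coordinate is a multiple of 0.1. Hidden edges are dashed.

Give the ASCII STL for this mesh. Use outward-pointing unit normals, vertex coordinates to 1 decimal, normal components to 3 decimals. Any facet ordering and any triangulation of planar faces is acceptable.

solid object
 facet normal 0.574 0.151 -0.805
  outer loop
   vertex 1.1 3.6 0.6
   vertex 5.1 4.4 3.6
   vertex 4.8 0.2 2.6
  endloop
 endfacet
 facet normal 0.554 -0.230 0.800
  outer loop
   vertex 1.4 0.7 5.1
   vertex 4.8 0.2 2.6
   vertex 5.1 4.4 3.6
  endloop
 endfacet
 facet normal -0.977 0.125 -0.175
  outer loop
   vertex 1.1 5.7 2.1
   vertex 1.1 3.6 0.6
   vertex 0.6 3.2 3.1
  endloop
 endfacet
 facet normal 0.443 0.521 -0.730
  outer loop
   vertex 1.1 5.7 2.1
   vertex 5.1 4.4 3.6
   vertex 1.1 3.6 0.6
  endloop
 endfacet
 facet normal -0.558 0.402 0.726
  outer loop
   vertex 1.1 5.7 2.1
   vertex 0.6 3.2 3.1
   vertex 1.4 0.7 5.1
  endloop
 endfacet
 facet normal 0.539 0.095 -0.837
  outer loop
   vertex 2.3 0.3 1.0
   vertex 1.1 3.6 0.6
   vertex 4.8 0.2 2.6
  endloop
 endfacet
 facet normal -0.089 -0.993 0.077
  outer loop
   vertex 2.3 0.3 1.0
   vertex 4.8 0.2 2.6
   vertex 1.4 0.7 5.1
  endloop
 endfacet
 facet normal -0.903 -0.357 -0.238
  outer loop
   vertex 2.3 0.3 1.0
   vertex 0.6 3.2 3.1
   vertex 1.1 3.6 0.6
  endloop
 endfacet
 facet normal -0.897 -0.413 -0.157
  outer loop
   vertex 2.3 0.3 1.0
   vertex 1.4 0.7 5.1
   vertex 0.6 3.2 3.1
  endloop
 endfacet
 facet normal -0.146 0.493 0.857
  outer loop
   vertex 2.0 4.7 2.9
   vertex 1.4 0.7 5.1
   vertex 5.1 4.4 3.6
  endloop
 endfacet
 facet normal -0.135 0.542 0.829
  outer loop
   vertex 2.0 4.7 2.9
   vertex 5.1 4.4 3.6
   vertex 1.1 5.7 2.1
  endloop
 endfacet
 facet normal -0.201 0.495 0.845
  outer loop
   vertex 2.0 4.7 2.9
   vertex 1.1 5.7 2.1
   vertex 1.4 0.7 5.1
  endloop
 endfacet
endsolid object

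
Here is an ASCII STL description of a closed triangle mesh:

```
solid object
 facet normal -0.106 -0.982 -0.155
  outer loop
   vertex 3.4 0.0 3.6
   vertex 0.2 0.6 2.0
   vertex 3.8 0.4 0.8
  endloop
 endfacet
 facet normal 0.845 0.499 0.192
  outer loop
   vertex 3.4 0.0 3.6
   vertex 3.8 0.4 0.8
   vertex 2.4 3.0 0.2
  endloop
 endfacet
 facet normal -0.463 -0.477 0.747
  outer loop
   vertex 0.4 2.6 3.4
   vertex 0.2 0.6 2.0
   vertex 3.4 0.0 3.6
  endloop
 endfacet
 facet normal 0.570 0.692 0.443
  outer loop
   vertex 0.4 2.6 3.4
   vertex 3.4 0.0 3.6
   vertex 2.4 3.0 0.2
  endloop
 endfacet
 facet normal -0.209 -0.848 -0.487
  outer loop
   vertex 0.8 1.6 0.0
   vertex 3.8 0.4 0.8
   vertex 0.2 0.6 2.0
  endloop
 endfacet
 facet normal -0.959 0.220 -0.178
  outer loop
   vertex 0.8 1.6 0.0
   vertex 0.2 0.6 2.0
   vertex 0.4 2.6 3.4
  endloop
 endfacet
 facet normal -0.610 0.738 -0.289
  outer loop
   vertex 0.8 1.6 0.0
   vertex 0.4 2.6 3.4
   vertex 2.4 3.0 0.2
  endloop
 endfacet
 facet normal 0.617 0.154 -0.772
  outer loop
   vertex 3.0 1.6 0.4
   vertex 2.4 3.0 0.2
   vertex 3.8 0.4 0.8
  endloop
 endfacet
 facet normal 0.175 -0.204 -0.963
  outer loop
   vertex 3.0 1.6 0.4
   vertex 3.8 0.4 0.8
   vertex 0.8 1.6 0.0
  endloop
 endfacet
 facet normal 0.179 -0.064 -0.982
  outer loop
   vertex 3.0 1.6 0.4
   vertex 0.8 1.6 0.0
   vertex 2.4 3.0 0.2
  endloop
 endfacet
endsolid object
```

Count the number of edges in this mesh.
15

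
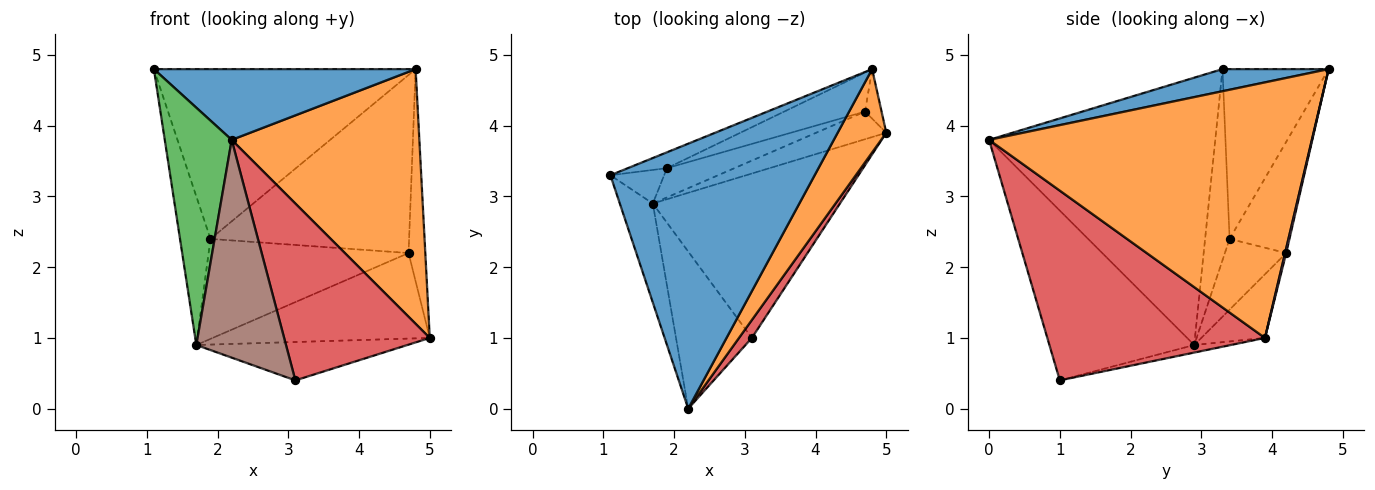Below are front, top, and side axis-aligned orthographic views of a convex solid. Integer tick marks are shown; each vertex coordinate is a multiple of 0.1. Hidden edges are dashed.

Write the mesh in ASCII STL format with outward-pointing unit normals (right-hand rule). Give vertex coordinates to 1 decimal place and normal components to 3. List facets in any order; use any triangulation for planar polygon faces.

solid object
 facet normal 0.104 -0.257 0.961
  outer loop
   vertex 4.8 4.8 4.8
   vertex 1.1 3.3 4.8
   vertex 2.2 0.0 3.8
  endloop
 endfacet
 facet normal 0.853 -0.496 0.162
  outer loop
   vertex 4.8 4.8 4.8
   vertex 2.2 0.0 3.8
   vertex 5.0 3.9 1.0
  endloop
 endfacet
 facet normal -0.952 -0.282 -0.118
  outer loop
   vertex 1.7 2.9 0.9
   vertex 2.2 0.0 3.8
   vertex 1.1 3.3 4.8
  endloop
 endfacet
 facet normal 0.830 -0.555 0.056
  outer loop
   vertex 3.1 1.0 0.4
   vertex 5.0 3.9 1.0
   vertex 2.2 0.0 3.8
  endloop
 endfacet
 facet normal -0.039 0.227 -0.973
  outer loop
   vertex 3.1 1.0 0.4
   vertex 1.7 2.9 0.9
   vertex 5.0 3.9 1.0
  endloop
 endfacet
 facet normal -0.795 -0.492 -0.355
  outer loop
   vertex 3.1 1.0 0.4
   vertex 2.2 0.0 3.8
   vertex 1.7 2.9 0.9
  endloop
 endfacet
 facet normal 0.065 0.972 -0.227
  outer loop
   vertex 4.7 4.2 2.2
   vertex 4.8 4.8 4.8
   vertex 5.0 3.9 1.0
  endloop
 endfacet
 facet normal -0.269 0.917 -0.296
  outer loop
   vertex 4.7 4.2 2.2
   vertex 5.0 3.9 1.0
   vertex 1.7 2.9 0.9
  endloop
 endfacet
 facet normal -0.282 0.937 -0.205
  outer loop
   vertex 1.9 3.4 2.4
   vertex 4.8 4.8 4.8
   vertex 4.7 4.2 2.2
  endloop
 endfacet
 facet normal -0.282 0.921 -0.269
  outer loop
   vertex 1.9 3.4 2.4
   vertex 4.7 4.2 2.2
   vertex 1.7 2.9 0.9
  endloop
 endfacet
 facet normal -0.374 0.923 -0.086
  outer loop
   vertex 1.9 3.4 2.4
   vertex 1.1 3.3 4.8
   vertex 4.8 4.8 4.8
  endloop
 endfacet
 facet normal -0.617 0.768 -0.174
  outer loop
   vertex 1.9 3.4 2.4
   vertex 1.7 2.9 0.9
   vertex 1.1 3.3 4.8
  endloop
 endfacet
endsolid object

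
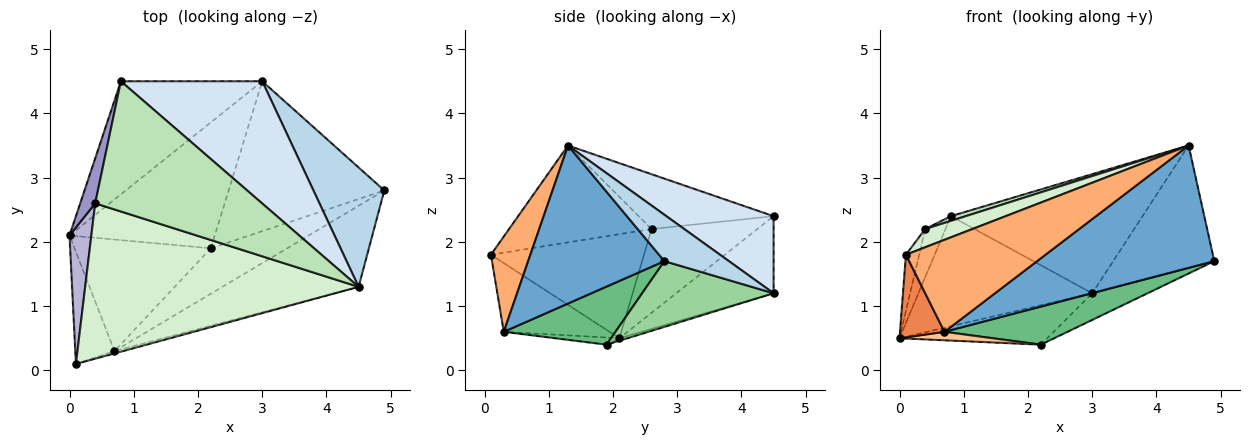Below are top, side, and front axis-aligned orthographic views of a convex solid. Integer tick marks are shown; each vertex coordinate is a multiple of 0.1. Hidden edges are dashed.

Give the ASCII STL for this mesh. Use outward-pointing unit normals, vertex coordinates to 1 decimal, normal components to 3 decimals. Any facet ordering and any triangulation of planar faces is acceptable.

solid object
 facet normal 0.540 -0.702 -0.465
  outer loop
   vertex 0.7 0.3 0.6
   vertex 4.9 2.8 1.7
   vertex 4.5 1.3 3.5
  endloop
 endfacet
 facet normal -0.364 0.650 -0.667
  outer loop
   vertex 3.0 4.5 1.2
   vertex 0.0 2.1 0.5
   vertex 0.8 4.5 2.4
  endloop
 endfacet
 facet normal 0.416 0.651 0.635
  outer loop
   vertex 3.0 4.5 1.2
   vertex 4.5 1.3 3.5
   vertex 4.9 2.8 1.7
  endloop
 endfacet
 facet normal 0.364 0.650 0.667
  outer loop
   vertex 3.0 4.5 1.2
   vertex 0.8 4.5 2.4
   vertex 4.5 1.3 3.5
  endloop
 endfacet
 facet normal -0.816 -0.343 -0.465
  outer loop
   vertex 0.1 0.1 1.8
   vertex 0.0 2.1 0.5
   vertex 0.7 0.3 0.6
  endloop
 endfacet
 facet normal 0.272 -0.962 -0.024
  outer loop
   vertex 0.1 0.1 1.8
   vertex 0.7 0.3 0.6
   vertex 4.5 1.3 3.5
  endloop
 endfacet
 facet normal -0.052 -0.076 -0.996
  outer loop
   vertex 2.2 1.9 0.4
   vertex 0.7 0.3 0.6
   vertex 0.0 2.1 0.5
  endloop
 endfacet
 facet normal -0.016 0.299 -0.954
  outer loop
   vertex 2.2 1.9 0.4
   vertex 0.0 2.1 0.5
   vertex 3.0 4.5 1.2
  endloop
 endfacet
 facet normal 0.504 -0.555 -0.662
  outer loop
   vertex 2.2 1.9 0.4
   vertex 4.9 2.8 1.7
   vertex 0.7 0.3 0.6
  endloop
 endfacet
 facet normal 0.384 0.162 -0.909
  outer loop
   vertex 2.2 1.9 0.4
   vertex 3.0 4.5 1.2
   vertex 4.9 2.8 1.7
  endloop
 endfacet
 facet normal -0.312 -0.034 0.949
  outer loop
   vertex 0.4 2.6 2.2
   vertex 4.5 1.3 3.5
   vertex 0.8 4.5 2.4
  endloop
 endfacet
 facet normal -0.332 -0.110 0.937
  outer loop
   vertex 0.4 2.6 2.2
   vertex 0.1 0.1 1.8
   vertex 4.5 1.3 3.5
  endloop
 endfacet
 facet normal -0.967 0.185 0.173
  outer loop
   vertex 0.4 2.6 2.2
   vertex 0.8 4.5 2.4
   vertex 0.0 2.1 0.5
  endloop
 endfacet
 facet normal -0.975 0.084 0.205
  outer loop
   vertex 0.4 2.6 2.2
   vertex 0.0 2.1 0.5
   vertex 0.1 0.1 1.8
  endloop
 endfacet
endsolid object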